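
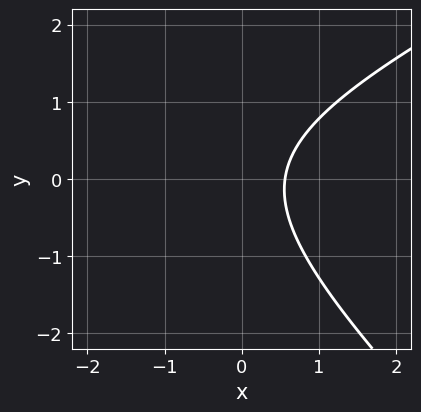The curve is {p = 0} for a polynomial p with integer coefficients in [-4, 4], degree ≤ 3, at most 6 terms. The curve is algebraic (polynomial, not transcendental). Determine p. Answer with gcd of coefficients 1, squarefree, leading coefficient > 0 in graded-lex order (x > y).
x^2 - x*y - 2*y^2 + 3*x - 2

(a) The degree is 2 — no degree-1 curve has this shape.
(b) Checking where it meets the axes: the curve avoids every integer y-axis point in the box.
(c) Solving for integer coefficients yields p as stated.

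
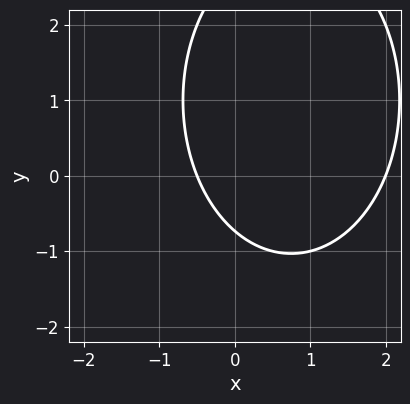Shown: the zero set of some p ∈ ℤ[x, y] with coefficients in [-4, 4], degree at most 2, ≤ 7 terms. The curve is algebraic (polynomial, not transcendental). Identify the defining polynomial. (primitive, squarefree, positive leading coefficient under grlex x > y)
1. Degree: a generic line meets the curve in up to 2 points, so deg p = 2.
2. Checking where it meets the axes: one x-axis crossing is at x = 2.
3. Matching integer coefficients to the picture gives p.

2*x^2 + y^2 - 3*x - 2*y - 2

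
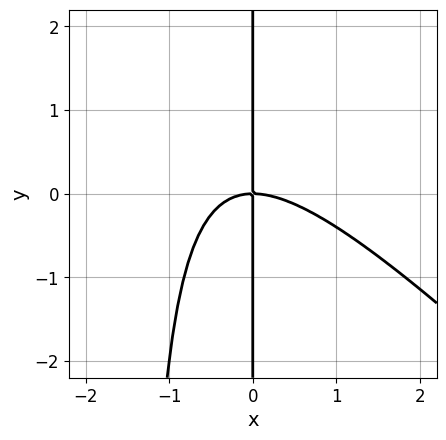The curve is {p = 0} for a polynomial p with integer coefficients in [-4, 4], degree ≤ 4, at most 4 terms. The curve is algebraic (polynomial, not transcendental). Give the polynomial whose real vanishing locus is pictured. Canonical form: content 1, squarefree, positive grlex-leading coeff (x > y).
2*x^3 + 2*x^2*y + 3*x*y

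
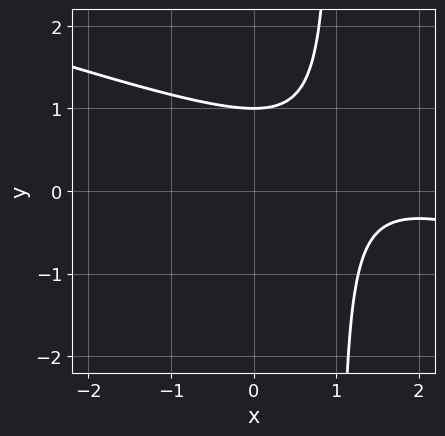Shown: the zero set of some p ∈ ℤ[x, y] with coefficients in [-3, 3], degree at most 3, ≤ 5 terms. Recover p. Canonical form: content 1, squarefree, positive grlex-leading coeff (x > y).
x^2 + 3*x*y - 3*x - 3*y + 3

First, deg p = 2. A generic line meets the curve in up to 2 points.
Then, from the axis intercepts and sections: it misses every integer gridline on the x-axis; it crosses the y-axis at the gridline y = 1.
Finally, putting this together gives p.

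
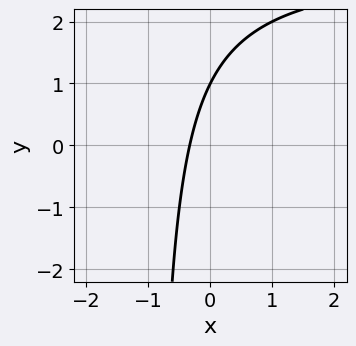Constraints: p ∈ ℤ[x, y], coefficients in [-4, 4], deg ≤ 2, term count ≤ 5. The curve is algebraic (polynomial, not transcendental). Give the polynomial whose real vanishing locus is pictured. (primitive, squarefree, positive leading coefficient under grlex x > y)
x*y - 3*x + y - 1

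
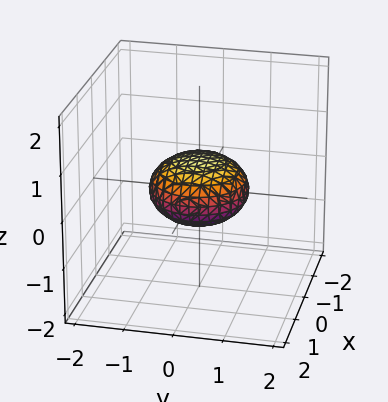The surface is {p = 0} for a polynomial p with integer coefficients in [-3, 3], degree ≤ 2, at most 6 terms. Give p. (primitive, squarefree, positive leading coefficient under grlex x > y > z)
x^2 + y^2 + 2*z^2 - 1

First, degree: bounded and convex; a quadric, so deg p = 2.
Then, symmetries: the z ↦ −z reflection is a symmetry, so z appears only in even powers; every cross-section ⟂ z is a circle, so x, y appear only via x² + y².
Then, from the axis intercepts and sections: the x-axis gridline crossings are at x ∈ {-1, 1}; a circular section at z = 0 has radius exactly 1; among the integer gridlines, it crosses the y-axis at y ∈ {-1, 1}.
Finally, solving for integer coefficients yields p as stated.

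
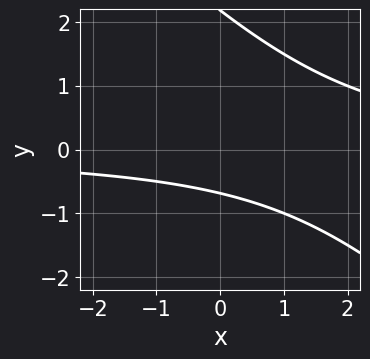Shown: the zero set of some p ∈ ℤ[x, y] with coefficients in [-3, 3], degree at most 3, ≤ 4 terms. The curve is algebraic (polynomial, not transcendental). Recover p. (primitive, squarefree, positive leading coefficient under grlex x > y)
2*x*y + 2*y^2 - 3*y - 3

(a) Degree: no degree-1 curve has this shape, so deg p = 2.
(b) Against the integer gridlines: it misses every integer gridline on the x-axis.
(c) Matching integer coefficients to the picture gives p.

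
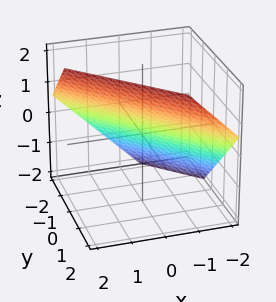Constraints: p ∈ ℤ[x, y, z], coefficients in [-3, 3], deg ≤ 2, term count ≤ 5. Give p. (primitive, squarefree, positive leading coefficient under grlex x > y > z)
First, the degree is 1 — the surface is flat (a plane).
Finally, solving for integer coefficients yields p as stated.

3*x + 3*y - 3*z + 2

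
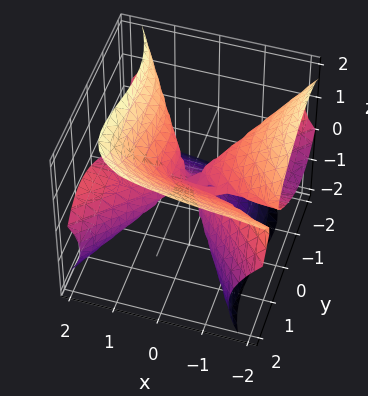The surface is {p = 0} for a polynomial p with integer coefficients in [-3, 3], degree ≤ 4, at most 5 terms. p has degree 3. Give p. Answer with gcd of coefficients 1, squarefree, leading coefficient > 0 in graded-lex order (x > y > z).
1. deg p = 3. A generic line meets the surface in up to 3 points.
2. Against the integer gridlines: every point of the x-axis in the box is on the surface; it crosses the z-axis at the gridline z = 0.
3. Putting this together gives p.

2*x^2*y - 3*x^2*z - 2*x*z^2 - 2*y^3 + 3*z^3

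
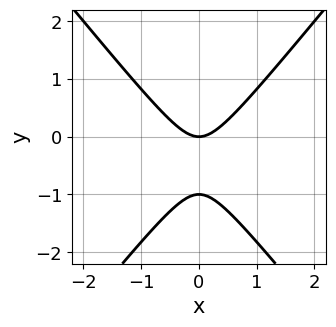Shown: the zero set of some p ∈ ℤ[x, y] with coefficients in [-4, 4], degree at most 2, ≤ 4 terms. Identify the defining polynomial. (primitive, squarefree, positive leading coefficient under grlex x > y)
3*x^2 - 2*y^2 - 2*y

(a) deg p = 2. The shape is more complex than any degree-1 curve.
(b) Symmetries: the x ↦ −x reflection is a symmetry, so x appears only in even powers.
(c) From the axis intercepts and sections: among the integer gridlines, it crosses the y-axis at y ∈ {-1, 0}; one x-axis crossing is at x = 0.
(d) These observations pin down the coefficients.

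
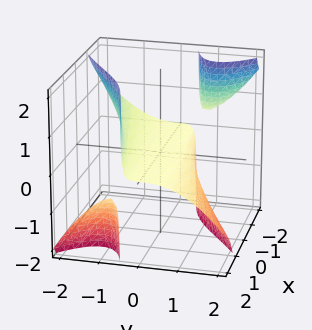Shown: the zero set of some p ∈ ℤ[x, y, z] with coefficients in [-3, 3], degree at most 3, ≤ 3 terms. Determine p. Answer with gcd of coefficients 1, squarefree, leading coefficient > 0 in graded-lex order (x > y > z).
1. I count 3 distinct pieces. They look like related sheets of one shape, so recover p as a whole.
2. Degree: the shape is more complex than any degree-2 surface, so deg p = 3.
3. Reading off the gridlines: one y-axis crossing is at y = 0; the visible x-axis segment lies entirely on the surface.
4. The integer polynomial consistent with all of this is the stated p.

3*x*y*z + 2*y^3 + 3*z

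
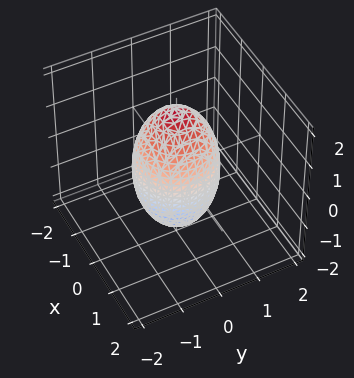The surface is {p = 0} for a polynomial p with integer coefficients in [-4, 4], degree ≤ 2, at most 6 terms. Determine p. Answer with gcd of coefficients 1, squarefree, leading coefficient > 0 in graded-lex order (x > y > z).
First, deg p = 2.
Next, symmetries: the z-axis is an axis of rotation, so x and y enter only as x² + y²; it's symmetric under z → −z, forcing even powers of z.
Next, against the integer gridlines: the y-axis gridline crossings are at y ∈ {-1, 1}; among the integer gridlines, it crosses the x-axis at x ∈ {-1, 1}; a circular section at z = 0 has radius exactly 1.
Finally, solving for integer coefficients yields p as stated.

3*x^2 + 3*y^2 + z^2 - 3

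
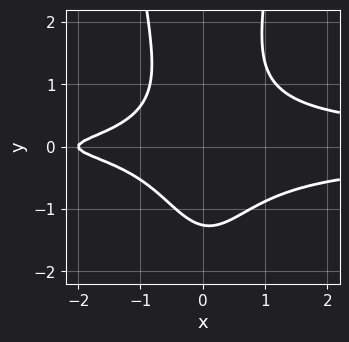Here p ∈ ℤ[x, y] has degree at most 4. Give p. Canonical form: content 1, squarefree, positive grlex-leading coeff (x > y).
(a) deg p = 4. A generic line meets the curve in up to 4 points.
(b) Checking where it meets the axes: it meets the x-axis at x = -2 (among the integer gridlines).
(c) The integer polynomial consistent with all of this is the stated p.

3*x^2*y^2 - y^3 - x - 2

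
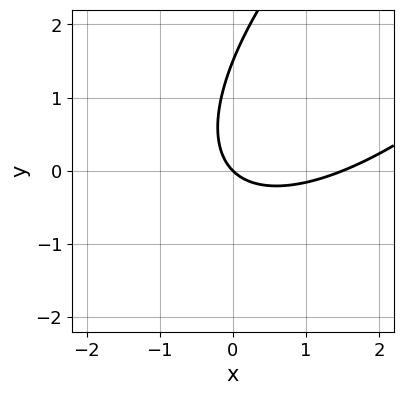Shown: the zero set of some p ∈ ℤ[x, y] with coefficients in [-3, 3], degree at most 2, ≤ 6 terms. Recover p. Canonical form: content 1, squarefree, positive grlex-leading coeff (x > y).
2*x^2 - 3*x*y + 2*y^2 - 3*x - 3*y

First, degree: no degree-1 curve has this shape, so deg p = 2.
Next, observable constraints: one x-axis crossing is at x = 0; one y-axis crossing is at y = 0.
Finally, these observations pin down the coefficients.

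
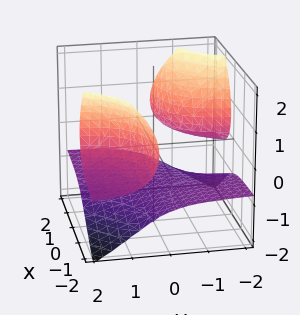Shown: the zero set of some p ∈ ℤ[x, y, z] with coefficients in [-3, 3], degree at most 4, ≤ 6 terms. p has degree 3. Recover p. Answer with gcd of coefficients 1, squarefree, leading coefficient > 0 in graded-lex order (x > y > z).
3*x*y*z + 2*z^3 + 2*x*y + 2

First, I count 3 distinct pieces.
Then, degree: a generic line meets the surface in up to 3 points, so deg p = 3.
Then, observable constraints: one z-axis crossing is at z = -1; no y-intercept at any integer in the box; no x-intercept at any integer in the box.
Finally, the integer polynomial consistent with all of this is the stated p.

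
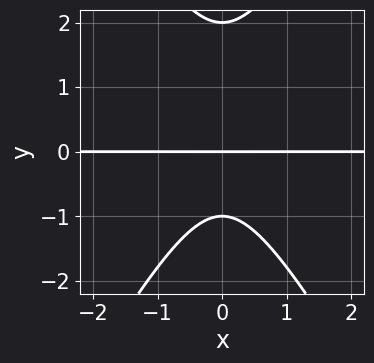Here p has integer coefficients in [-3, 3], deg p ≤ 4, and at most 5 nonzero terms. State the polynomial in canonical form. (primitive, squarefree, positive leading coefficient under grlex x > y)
3*x^2*y - y^3 + y^2 + 2*y

First, the degree is 3 — a generic line meets the curve in up to 3 points.
Then, symmetries: the x ↦ −x reflection is a symmetry, so x appears only in even powers.
Next, checking where it meets the axes: among the integer gridlines, it crosses the y-axis at y ∈ {-1, 0, 2}; every point of the x-axis in the box is on the curve.
Finally, the integer polynomial consistent with all of this is the stated p.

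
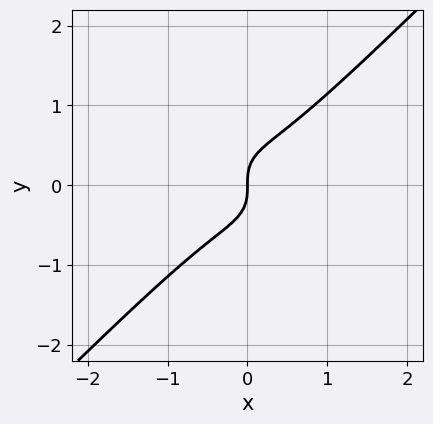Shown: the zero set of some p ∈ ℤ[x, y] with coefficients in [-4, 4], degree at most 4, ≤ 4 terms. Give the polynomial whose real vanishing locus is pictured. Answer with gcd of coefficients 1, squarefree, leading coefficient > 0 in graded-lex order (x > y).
First, deg p = 3. A generic line meets the curve in up to 3 points.
Then, against the integer gridlines: one x-axis crossing is at x = 0; it crosses the y-axis at the gridline y = 0.
Finally, matching integer coefficients to the picture gives p.

2*x^3 - 2*y^3 + x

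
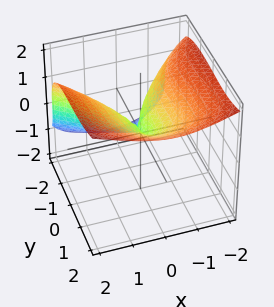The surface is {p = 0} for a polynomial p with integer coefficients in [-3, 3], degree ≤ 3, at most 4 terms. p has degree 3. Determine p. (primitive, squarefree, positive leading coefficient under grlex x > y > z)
y^3 - 3*z^3 + 3*x^2 + x*y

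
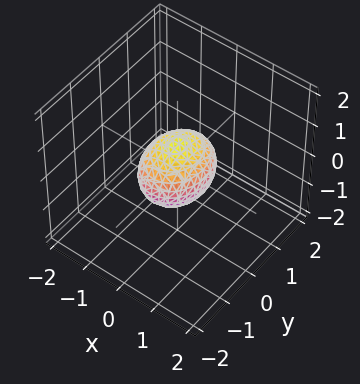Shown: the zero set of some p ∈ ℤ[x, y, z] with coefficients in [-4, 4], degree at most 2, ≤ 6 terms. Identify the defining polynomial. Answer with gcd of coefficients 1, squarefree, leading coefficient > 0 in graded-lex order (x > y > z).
3*x^2 + 2*y^2 + 3*z^2 - 2

1. The degree is 2 — bounded and convex; a quadric.
2. Symmetries: it's symmetric under y → −y, forcing even powers of y; it's symmetric under x → −x, forcing even powers of x; it's symmetric under z → −z, forcing even powers of z.
3. From the axis intercepts and sections: among the integer gridlines, it crosses the y-axis at y ∈ {-1, 1}.
4. These observations pin down the coefficients.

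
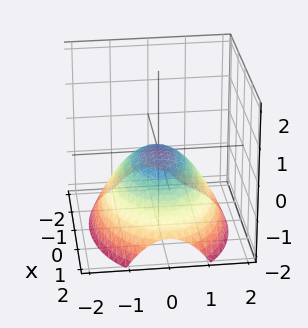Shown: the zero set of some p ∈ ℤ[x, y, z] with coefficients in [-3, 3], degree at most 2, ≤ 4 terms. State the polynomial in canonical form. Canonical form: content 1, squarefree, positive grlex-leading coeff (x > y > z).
First, deg p = 2. A paraboloid; a quadric.
Then, symmetries: it's symmetric under x → −x, forcing even powers of x; the y ↦ −y reflection is a symmetry, so y appears only in even powers.
Then, from the visible intercepts: one x-axis crossing is at x = 0; it meets the z-axis at z = 0 (among the integer gridlines); one y-axis crossing is at y = 0.
Finally, assembling these constraints gives the stated polynomial.

x^2 + 2*y^2 + 3*z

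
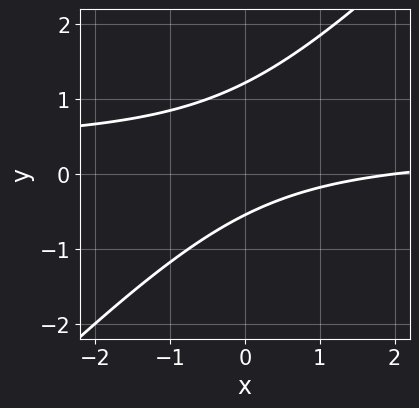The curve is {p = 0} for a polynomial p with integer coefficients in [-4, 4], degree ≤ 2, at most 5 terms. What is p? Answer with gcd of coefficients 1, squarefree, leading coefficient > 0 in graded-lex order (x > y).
3*x*y - 3*y^2 - x + 2*y + 2

1. deg p = 2. No degree-1 curve has this shape.
2. Observable constraints: it crosses the x-axis at the gridline x = 2.
3. Putting this together gives p.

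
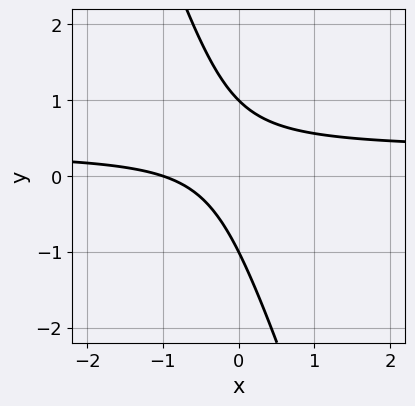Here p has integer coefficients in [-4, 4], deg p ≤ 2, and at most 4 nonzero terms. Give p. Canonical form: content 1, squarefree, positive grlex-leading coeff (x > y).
3*x*y + y^2 - x - 1

The degree is 2 — a generic line meets the curve in up to 2 points.
Reading off the gridlines: it meets the x-axis at x = -1 (among the integer gridlines); the y-axis gridline crossings are at y ∈ {-1, 1}.
Fitting integer coefficients to these (and the overall shape) gives p.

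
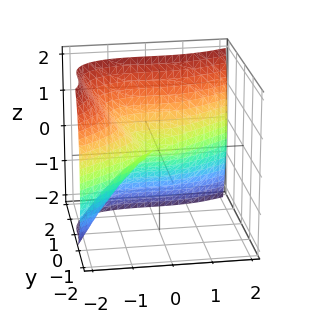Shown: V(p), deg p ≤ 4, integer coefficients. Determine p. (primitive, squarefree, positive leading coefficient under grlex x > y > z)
1. Degree: no degree-2 surface has this shape, so deg p = 3.
2. Against the integer gridlines: one z-axis crossing is at z = 0; it meets the x-axis at x = 0 (among the integer gridlines).
3. The integer polynomial consistent with all of this is the stated p.

x^3 - 3*y^3 + 2*z^2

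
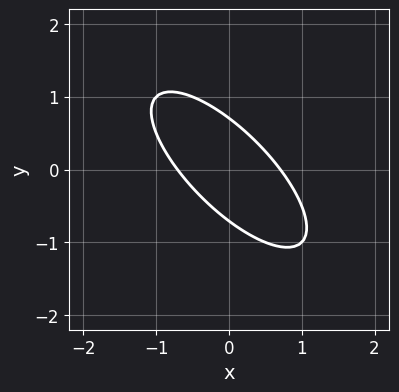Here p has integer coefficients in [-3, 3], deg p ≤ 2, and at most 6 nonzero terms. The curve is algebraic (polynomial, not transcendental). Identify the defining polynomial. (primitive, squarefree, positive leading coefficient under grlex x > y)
deg p = 2. A generic line meets the curve in up to 2 points.
The integer polynomial consistent with all of this is the stated p.

2*x^2 + 3*x*y + 2*y^2 - 1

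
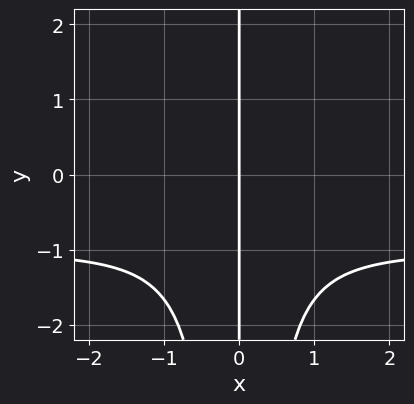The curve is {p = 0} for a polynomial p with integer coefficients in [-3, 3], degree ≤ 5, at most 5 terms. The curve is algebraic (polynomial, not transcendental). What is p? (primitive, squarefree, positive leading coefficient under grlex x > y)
3*x^3*y + 3*x^3 + 2*x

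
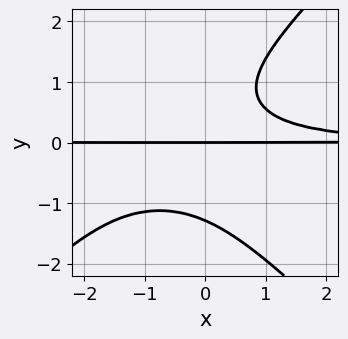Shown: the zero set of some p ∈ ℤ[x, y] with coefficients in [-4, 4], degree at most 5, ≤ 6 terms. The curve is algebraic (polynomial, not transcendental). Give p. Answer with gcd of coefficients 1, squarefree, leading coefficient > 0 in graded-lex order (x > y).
First, the degree is 4 — the shape is more complex than any degree-3 curve.
Next, from the visible intercepts: the visible x-axis segment lies entirely on the curve; it crosses the y-axis at the gridline y = 0.
Finally, the integer polynomial consistent with all of this is the stated p.

2*x^2*y^2 - 2*y^4 + 3*x*y^2 + y^2 - 3*y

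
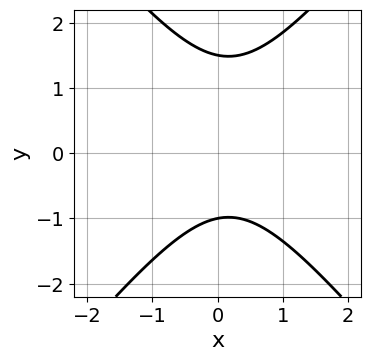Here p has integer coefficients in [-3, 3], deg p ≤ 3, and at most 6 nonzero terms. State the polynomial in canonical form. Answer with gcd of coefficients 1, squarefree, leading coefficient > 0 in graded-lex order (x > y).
3*x^2 - 2*y^2 - x + y + 3

Degree: the shape is more complex than any degree-1 curve, so deg p = 2.
Observable constraints: it crosses the y-axis at the gridline y = -1; the curve avoids every integer x-axis point in the box.
Putting this together gives p.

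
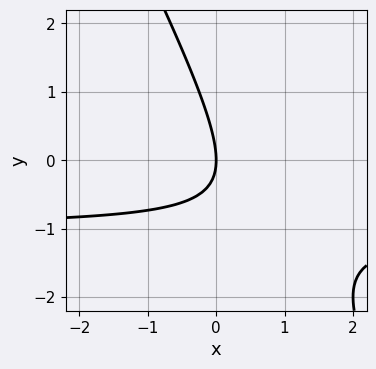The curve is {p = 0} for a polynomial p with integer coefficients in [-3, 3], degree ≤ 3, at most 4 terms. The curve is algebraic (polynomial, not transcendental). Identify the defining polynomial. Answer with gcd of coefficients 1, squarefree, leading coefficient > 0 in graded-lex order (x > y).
2*x*y + y^2 + 2*x

First, degree: the shape is more complex than any degree-1 curve, so deg p = 2.
Next, from the visible intercepts: it crosses the x-axis at the gridline x = 0; it meets the y-axis at y = 0 (among the integer gridlines).
Finally, solving for integer coefficients yields p as stated.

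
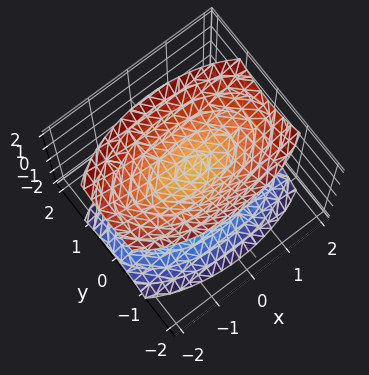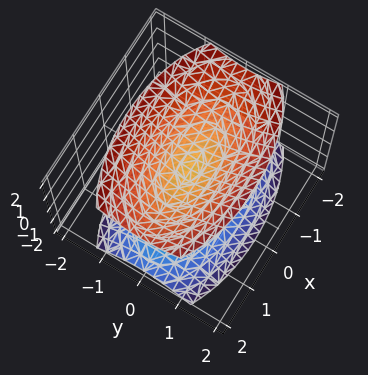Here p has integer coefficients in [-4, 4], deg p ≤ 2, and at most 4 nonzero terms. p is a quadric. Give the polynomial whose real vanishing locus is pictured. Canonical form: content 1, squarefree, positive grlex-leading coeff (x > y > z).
x^2 + 3*y^2 - 2*z^2 + 1

(a) I count 2 distinct pieces.
(b) deg p = 2.
(c) Symmetries: mirror symmetry y ↦ −y ⇒ only even powers of y; the x ↦ −x reflection is a symmetry, so x appears only in even powers; the z ↦ −z reflection is a symmetry, so z appears only in even powers.
(d) Reading off the gridlines: the surface avoids every integer y-axis point in the box; it misses every integer gridline on the x-axis.
(e) Matching integer coefficients to the picture gives p.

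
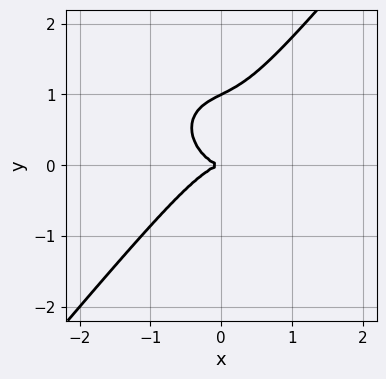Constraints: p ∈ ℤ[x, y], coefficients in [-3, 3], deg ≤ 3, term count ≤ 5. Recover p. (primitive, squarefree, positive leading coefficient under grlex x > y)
2*x^3 + x*y^2 - 2*y^3 + 2*y^2

First, the degree is 3 — the shape is more complex than any degree-2 curve.
Next, from the axis intercepts and sections: the y-axis gridline crossings are at y ∈ {0, 1}; it meets the x-axis at x = 0 (among the integer gridlines).
Finally, putting this together gives p.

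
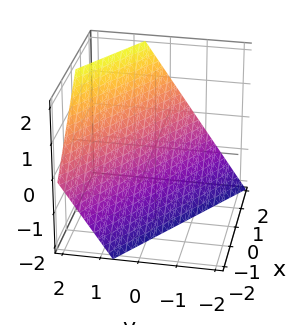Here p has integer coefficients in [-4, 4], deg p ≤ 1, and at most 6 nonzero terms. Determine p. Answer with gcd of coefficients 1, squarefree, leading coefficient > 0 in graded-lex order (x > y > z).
2*x + 3*y - 2*z - 2

1. The degree is 1 — the surface is flat (a plane).
2. Against the integer gridlines: one x-axis crossing is at x = 1; it meets the z-axis at z = -1 (among the integer gridlines).
3. Fitting integer coefficients to these (and the overall shape) gives p.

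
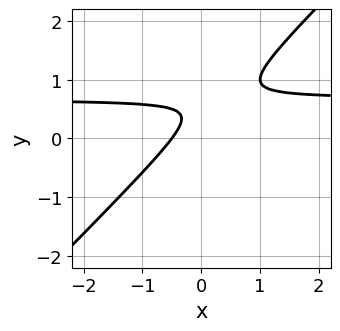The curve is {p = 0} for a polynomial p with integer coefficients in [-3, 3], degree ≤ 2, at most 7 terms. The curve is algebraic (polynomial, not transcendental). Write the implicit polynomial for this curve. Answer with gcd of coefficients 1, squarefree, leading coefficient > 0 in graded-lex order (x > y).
3*x*y - 3*y^2 - 2*x + 3*y - 1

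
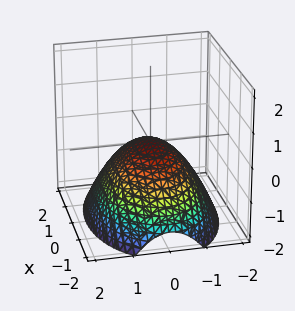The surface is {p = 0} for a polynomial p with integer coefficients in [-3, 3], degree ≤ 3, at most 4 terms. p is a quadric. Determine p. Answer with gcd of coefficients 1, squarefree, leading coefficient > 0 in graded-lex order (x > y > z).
The degree is 2 — a paraboloid; a quadric.
Symmetries: it's symmetric under x → −x, forcing even powers of x; mirror symmetry y ↦ −y ⇒ only even powers of y.
Against the integer gridlines: one x-axis crossing is at x = 0; one y-axis crossing is at y = 0; one z-axis crossing is at z = 0.
Solving for integer coefficients yields p as stated.

x^2 + 2*y^2 + 3*z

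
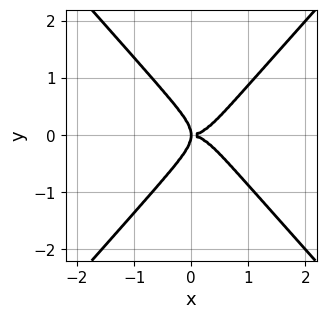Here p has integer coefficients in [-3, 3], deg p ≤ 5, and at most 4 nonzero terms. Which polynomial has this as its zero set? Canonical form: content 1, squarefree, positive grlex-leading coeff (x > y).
deg p = 4. No degree-3 curve has this shape.
Symmetries: it's symmetric under y → −y, forcing even powers of y.
Checking where it meets the axes: it meets the x-axis at x = 0 (among the integer gridlines); one y-axis crossing is at y = 0.
Matching integer coefficients to the picture gives p.

x^4 + 3*x^2*y^2 - 3*y^4 - 2*x*y^2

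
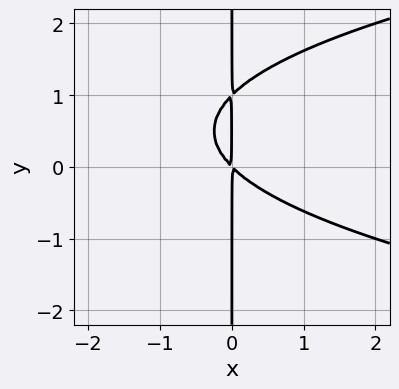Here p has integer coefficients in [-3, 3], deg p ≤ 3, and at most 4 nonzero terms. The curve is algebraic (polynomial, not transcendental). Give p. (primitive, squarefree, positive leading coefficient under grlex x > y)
Degree: the shape is more complex than any degree-2 curve, so deg p = 3.
Against the integer gridlines: the visible y-axis segment lies entirely on the curve.
Fitting integer coefficients to these (and the overall shape) gives p.

x*y^2 - x^2 - x*y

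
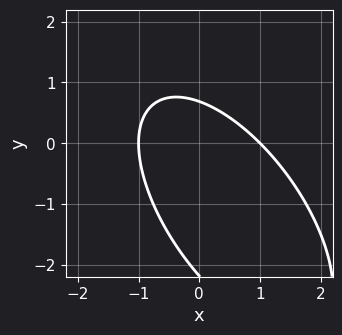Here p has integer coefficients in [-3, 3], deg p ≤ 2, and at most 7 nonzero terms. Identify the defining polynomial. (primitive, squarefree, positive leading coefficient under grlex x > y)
First, the degree is 2 — the shape is more complex than any degree-1 curve.
Next, reading off the gridlines: the x-axis gridline crossings are at x ∈ {-1, 1}.
Finally, solving for integer coefficients yields p as stated.

3*x^2 + 3*x*y + 2*y^2 + 3*y - 3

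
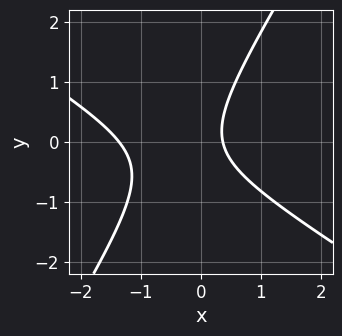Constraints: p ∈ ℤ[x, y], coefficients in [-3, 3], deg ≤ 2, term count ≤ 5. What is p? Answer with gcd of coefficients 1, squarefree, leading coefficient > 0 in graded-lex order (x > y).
2*x^2 + 2*x*y - 2*y^2 + 2*x - 1

1. Degree: no degree-1 curve has this shape, so deg p = 2.
2. Checking where it meets the axes: the curve avoids every integer y-axis point in the box.
3. Matching integer coefficients to the picture gives p.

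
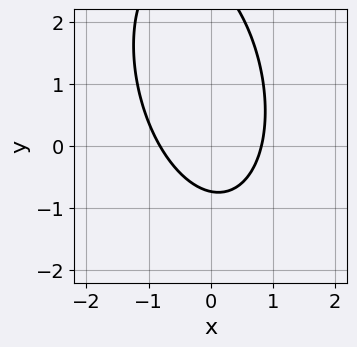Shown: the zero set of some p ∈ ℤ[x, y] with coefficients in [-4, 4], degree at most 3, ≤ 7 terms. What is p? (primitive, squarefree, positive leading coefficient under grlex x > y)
First, degree: no degree-1 curve has this shape, so deg p = 2.
Finally, putting this together gives p.

3*x^2 + x*y + y^2 - 2*y - 2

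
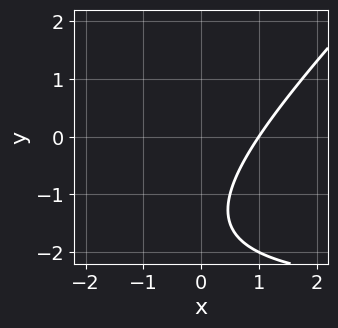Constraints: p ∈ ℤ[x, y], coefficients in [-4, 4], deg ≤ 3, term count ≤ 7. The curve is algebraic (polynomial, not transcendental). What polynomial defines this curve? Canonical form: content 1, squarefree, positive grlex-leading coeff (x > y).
1. Degree: the shape is more complex than any degree-1 curve, so deg p = 2.
2. Reading off the gridlines: it meets the x-axis at x = 1 (among the integer gridlines); no y-intercept at any integer in the box.
3. Together with the visible shape, these determine p as stated.

x*y - y^2 + 3*x - 3*y - 3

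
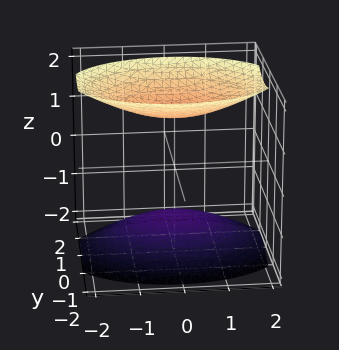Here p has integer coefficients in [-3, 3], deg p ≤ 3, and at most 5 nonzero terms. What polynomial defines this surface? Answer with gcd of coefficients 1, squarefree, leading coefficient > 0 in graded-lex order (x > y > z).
1. The picture has 2 separate pieces.
2. deg p = 2.
3. Symmetries: the z ↦ −z reflection is a symmetry, so z appears only in even powers; mirror symmetry x ↦ −x ⇒ only even powers of x; the y ↦ −y reflection is a symmetry, so y appears only in even powers.
4. From the visible intercepts: the surface avoids every integer x-axis point in the box; no y-intercept at any integer in the box.
5. These observations pin down the coefficients.

x^2 + 2*y^2 - 2*z^2 + 3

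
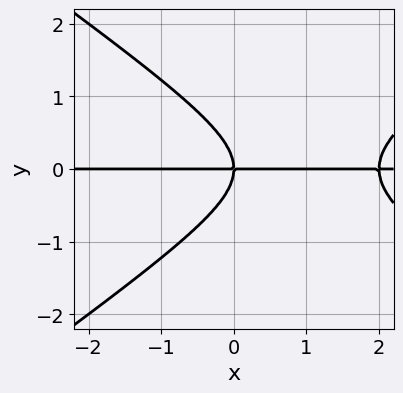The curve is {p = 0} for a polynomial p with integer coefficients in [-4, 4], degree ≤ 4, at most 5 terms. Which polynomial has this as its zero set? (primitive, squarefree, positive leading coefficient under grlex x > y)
1. Degree: the shape is more complex than any degree-2 curve, so deg p = 3.
2. From the axis intercepts and sections: the visible x-axis segment lies entirely on the curve; one y-axis crossing is at y = 0.
3. Putting this together gives p.

x^2*y - 2*y^3 - 2*x*y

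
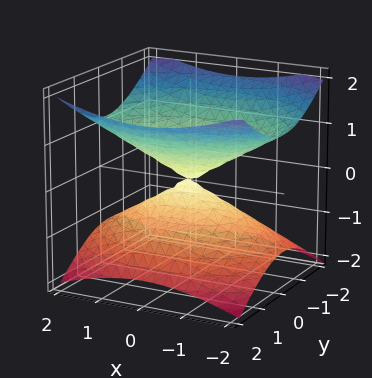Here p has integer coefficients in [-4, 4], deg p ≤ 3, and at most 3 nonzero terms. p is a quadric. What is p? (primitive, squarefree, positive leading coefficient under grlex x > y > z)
x^2 + 2*y^2 - 3*z^2

First, the degree is 2 — two nappes meeting at a single point; a quadric.
Then, symmetries: the y ↦ −y reflection is a symmetry, so y appears only in even powers; it's symmetric under x → −x, forcing even powers of x; it's symmetric under z → −z, forcing even powers of z.
Next, against the integer gridlines: it crosses the y-axis at the gridline y = 0; it crosses the x-axis at the gridline x = 0; it meets the z-axis at z = 0 (among the integer gridlines).
Finally, fitting integer coefficients to these (and the overall shape) gives p.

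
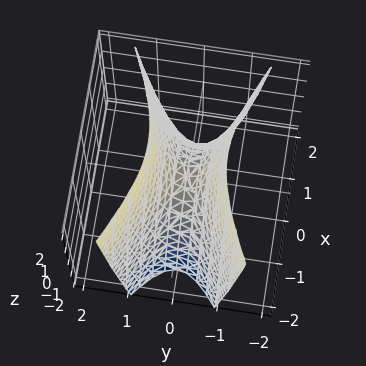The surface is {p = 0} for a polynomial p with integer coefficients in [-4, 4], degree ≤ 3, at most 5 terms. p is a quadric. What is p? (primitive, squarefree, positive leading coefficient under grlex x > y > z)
1. The degree is 2 — a saddle surface; a quadric.
2. Symmetries: the x ↦ −x reflection is a symmetry, so x appears only in even powers; mirror symmetry y ↦ −y ⇒ only even powers of y.
3. From the visible intercepts: one z-axis crossing is at z = 0; one y-axis crossing is at y = 0; it crosses the x-axis at the gridline x = 0.
4. Putting this together gives p.

x^2 - 3*y^2 + z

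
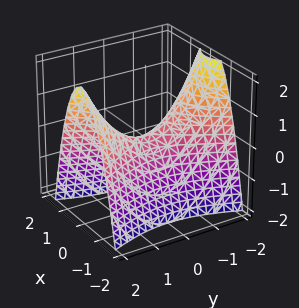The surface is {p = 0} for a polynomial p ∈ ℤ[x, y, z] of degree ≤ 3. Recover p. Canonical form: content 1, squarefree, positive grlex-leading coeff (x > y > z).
3*x^2 - y^2 + 2*z

Degree: a hyperbolic paraboloid; a quadric, so deg p = 2.
Symmetries: it's symmetric under y → −y, forcing even powers of y; mirror symmetry x ↦ −x ⇒ only even powers of x.
Reading off the gridlines: it crosses the y-axis at the gridline y = 0; it crosses the z-axis at the gridline z = 0.
Matching integer coefficients to the picture gives p.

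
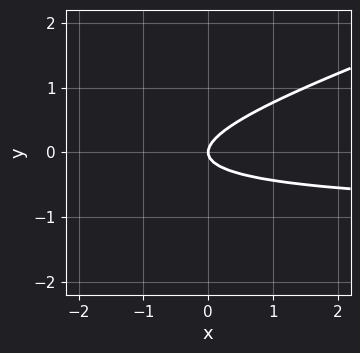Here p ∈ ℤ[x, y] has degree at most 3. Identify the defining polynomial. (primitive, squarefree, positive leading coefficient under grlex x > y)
x*y - 3*y^2 + x

First, deg p = 2. A generic line meets the curve in up to 2 points.
Next, from the axis intercepts and sections: it crosses the x-axis at the gridline x = 0; it crosses the y-axis at the gridline y = 0.
Finally, solving for integer coefficients yields p as stated.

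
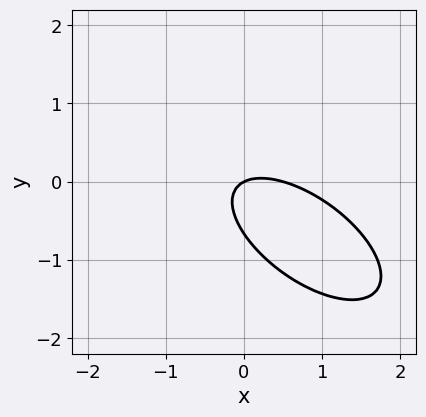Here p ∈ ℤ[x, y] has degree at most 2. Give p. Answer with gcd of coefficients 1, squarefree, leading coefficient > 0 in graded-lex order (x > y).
2*x^2 + 3*x*y + 3*y^2 - x + 2*y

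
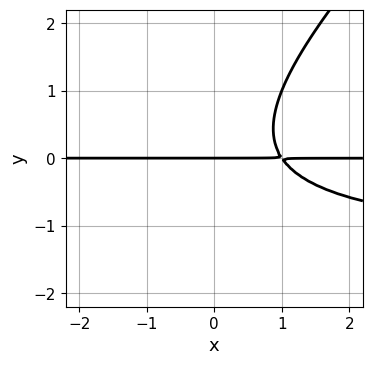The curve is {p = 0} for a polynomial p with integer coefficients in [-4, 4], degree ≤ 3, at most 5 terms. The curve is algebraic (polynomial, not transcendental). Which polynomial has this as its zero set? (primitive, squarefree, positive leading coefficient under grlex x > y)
2*x*y^2 - 2*y^3 + 3*x*y - 3*y

(a) deg p = 3.
(b) Observable constraints: every point of the x-axis in the box is on the curve; it meets the y-axis at y = 0 (among the integer gridlines).
(c) Matching integer coefficients to the picture gives p.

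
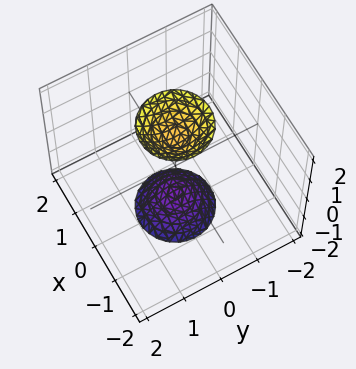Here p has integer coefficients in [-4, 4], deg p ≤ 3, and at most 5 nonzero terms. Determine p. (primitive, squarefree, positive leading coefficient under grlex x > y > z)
3*x^2 + 3*y^2 - z^2 + 2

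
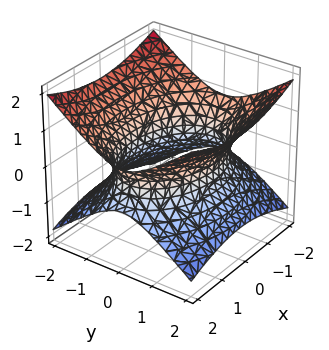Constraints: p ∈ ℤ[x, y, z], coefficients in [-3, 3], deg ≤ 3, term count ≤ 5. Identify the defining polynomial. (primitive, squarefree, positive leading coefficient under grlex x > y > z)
x^2 + 2*y^2 - 3*z^2 - 3

1. Degree: an hourglass — one-sheet hyperboloid; a quadric, so deg p = 2.
2. Symmetries: it's symmetric under z → −z, forcing even powers of z; mirror symmetry y ↦ −y ⇒ only even powers of y; mirror symmetry x ↦ −x ⇒ only even powers of x.
3. Against the integer gridlines: it misses every integer gridline on the z-axis.
4. These observations pin down the coefficients.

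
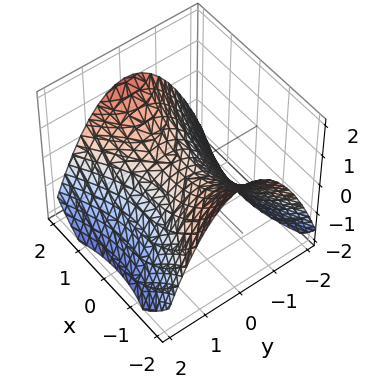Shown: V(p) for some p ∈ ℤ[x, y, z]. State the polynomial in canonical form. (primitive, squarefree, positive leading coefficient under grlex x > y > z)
1. The degree is 2 — a hyperbolic paraboloid; a quadric.
2. Symmetries: mirror symmetry y ↦ −y ⇒ only even powers of y; mirror symmetry x ↦ −x ⇒ only even powers of x.
3. Reading off the gridlines: one y-axis crossing is at y = 0; it meets the z-axis at z = 0 (among the integer gridlines); it crosses the x-axis at the gridline x = 0.
4. The integer polynomial consistent with all of this is the stated p.

x^2 - 2*y^2 - 3*z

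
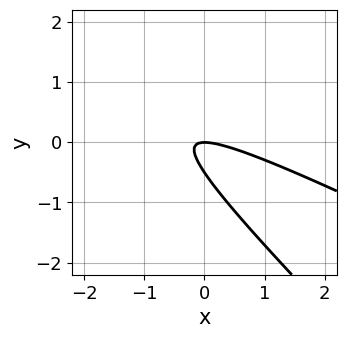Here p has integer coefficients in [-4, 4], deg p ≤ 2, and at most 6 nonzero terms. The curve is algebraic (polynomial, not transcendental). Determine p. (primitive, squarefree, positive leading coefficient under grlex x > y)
1. The degree is 2 — no degree-1 curve has this shape.
2. Checking where it meets the axes: it meets the y-axis at y = 0 (among the integer gridlines); it meets the x-axis at x = 0 (among the integer gridlines).
3. The integer polynomial consistent with all of this is the stated p.

x^2 + 3*x*y + 2*y^2 + y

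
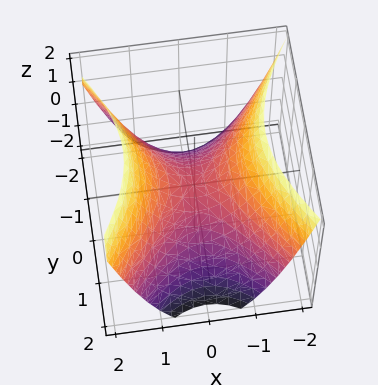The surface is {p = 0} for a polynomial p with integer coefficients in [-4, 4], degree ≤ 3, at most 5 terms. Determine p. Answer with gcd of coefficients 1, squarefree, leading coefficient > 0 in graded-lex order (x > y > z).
3*x^2 - 2*y^2 - 3*z

deg p = 2. A hyperbolic paraboloid; a quadric.
Symmetries: mirror symmetry x ↦ −x ⇒ only even powers of x; it's symmetric under y → −y, forcing even powers of y.
From the visible intercepts: it crosses the y-axis at the gridline y = 0; it meets the z-axis at z = 0 (among the integer gridlines); it crosses the x-axis at the gridline x = 0.
Solving for integer coefficients yields p as stated.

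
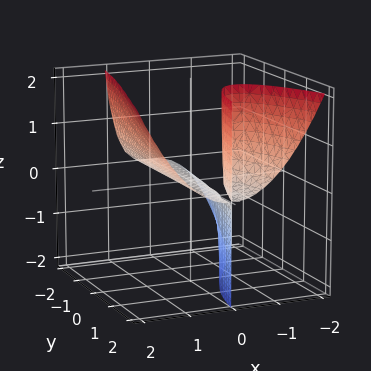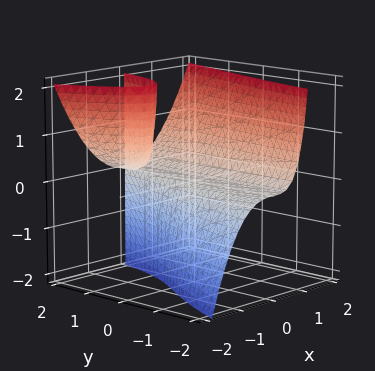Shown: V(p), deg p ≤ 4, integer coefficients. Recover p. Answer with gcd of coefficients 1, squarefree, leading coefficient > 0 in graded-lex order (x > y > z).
1. I count 2 distinct pieces. They look like related sheets of one shape, so recover p as a whole.
2. deg p = 3. A generic line meets the surface in up to 3 points.
3. Against the integer gridlines: it meets the z-axis at z = 0 (among the integer gridlines); the visible y-axis segment lies entirely on the surface; it meets the x-axis at x = 0 (among the integer gridlines).
4. Solving for integer coefficients yields p as stated.

3*x^3 - 2*x*y*z - 2*x*z + y*z - 2*z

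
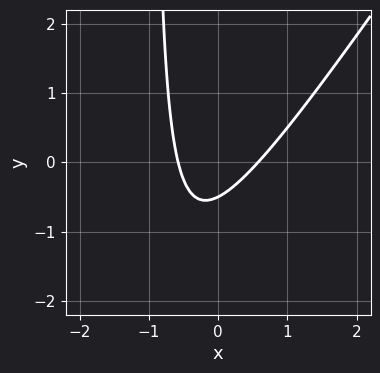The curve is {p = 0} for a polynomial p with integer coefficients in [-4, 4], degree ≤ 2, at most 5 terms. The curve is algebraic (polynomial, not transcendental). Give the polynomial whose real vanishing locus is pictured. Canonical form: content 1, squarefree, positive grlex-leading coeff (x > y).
3*x^2 - 2*x*y - 2*y - 1

1. Degree: no degree-1 curve has this shape, so deg p = 2.
2. Solving for integer coefficients yields p as stated.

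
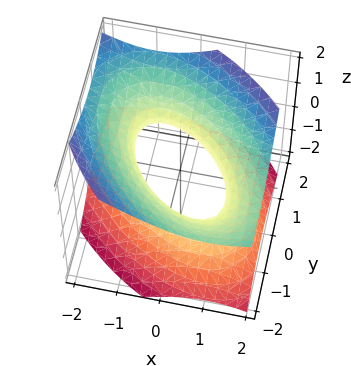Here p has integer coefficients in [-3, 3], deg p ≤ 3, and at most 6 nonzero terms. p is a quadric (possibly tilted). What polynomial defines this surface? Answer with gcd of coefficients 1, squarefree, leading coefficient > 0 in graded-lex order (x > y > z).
(a) The degree is 2 — a generic line meets the surface in up to 2 points.
(b) Observable constraints: no z-intercept at any integer in the box; the y-axis gridline crossings are at y ∈ {-1, 1}; the x-axis gridline crossings are at x ∈ {-1, 1}.
(c) These observations pin down the coefficients.

2*x^2 + 2*x*y + 2*y^2 + y*z - 3*z^2 - 2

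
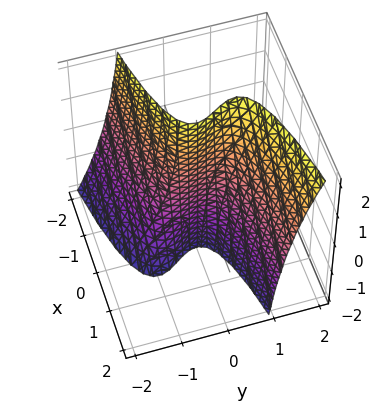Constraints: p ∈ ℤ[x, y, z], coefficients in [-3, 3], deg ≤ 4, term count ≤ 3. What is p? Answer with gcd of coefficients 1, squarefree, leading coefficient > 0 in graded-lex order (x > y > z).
(a) Degree: a generic line meets the surface in up to 3 points, so deg p = 3.
(b) Against the integer gridlines: it crosses the x-axis at the gridline x = 0; it crosses the y-axis at the gridline y = 0; the visible z-axis segment lies entirely on the surface.
(c) Solving for integer coefficients yields p as stated.

3*y^3 - 2*y^2*z - 3*x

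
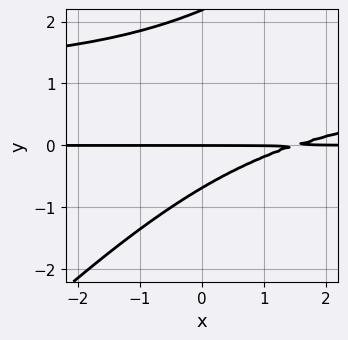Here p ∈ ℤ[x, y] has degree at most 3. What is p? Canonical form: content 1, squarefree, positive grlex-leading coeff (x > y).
1. deg p = 3. No degree-2 curve has this shape.
2. Observable constraints: the visible x-axis segment lies entirely on the curve; it meets the y-axis at y = 0 (among the integer gridlines).
3. These observations pin down the coefficients.

2*x*y^2 - 2*y^3 - 2*x*y + 3*y^2 + 3*y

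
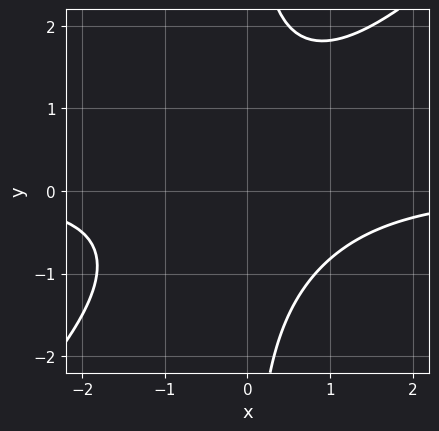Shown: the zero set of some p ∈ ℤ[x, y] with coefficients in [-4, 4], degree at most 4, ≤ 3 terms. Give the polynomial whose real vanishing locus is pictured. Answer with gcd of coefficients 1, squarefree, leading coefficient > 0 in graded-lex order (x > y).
Degree: a generic line meets the curve in up to 3 points, so deg p = 3.
From the visible intercepts: no y-intercept at any integer in the box; the curve avoids every integer x-axis point in the box.
Fitting integer coefficients to these (and the overall shape) gives p.

2*x^2*y - 2*x*y^2 + 3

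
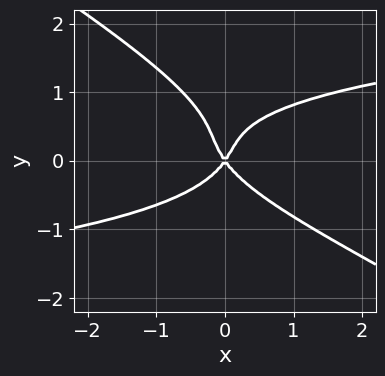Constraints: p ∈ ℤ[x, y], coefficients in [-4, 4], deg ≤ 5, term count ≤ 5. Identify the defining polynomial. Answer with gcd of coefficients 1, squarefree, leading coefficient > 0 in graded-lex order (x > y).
2*x*y^3 + 3*y^4 - 2*y^3 - 2*x^2 + y^2

First, the degree is 4 — no degree-3 curve has this shape.
Then, from the visible intercepts: it meets the y-axis at y = 0 (among the integer gridlines); it meets the x-axis at x = 0 (among the integer gridlines).
Finally, assembling these constraints gives the stated polynomial.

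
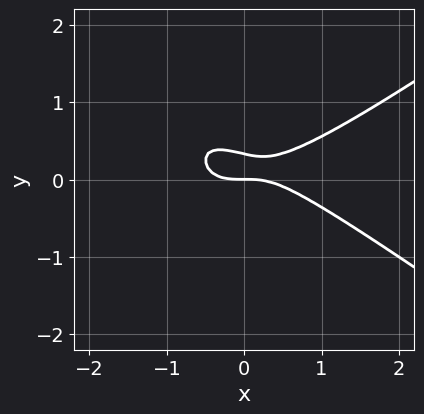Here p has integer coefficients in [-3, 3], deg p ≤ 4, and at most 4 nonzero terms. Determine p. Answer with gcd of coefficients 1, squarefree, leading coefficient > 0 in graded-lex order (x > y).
1. Degree: no degree-2 curve has this shape, so deg p = 3.
2. Against the integer gridlines: it crosses the y-axis at the gridline y = 0; it crosses the x-axis at the gridline x = 0.
3. Matching integer coefficients to the picture gives p.

x^3 - 2*x*y^2 - 3*y^2 + y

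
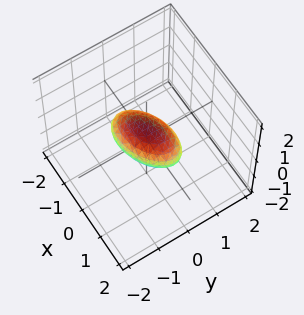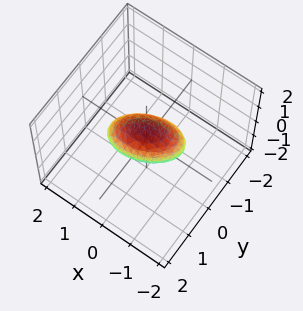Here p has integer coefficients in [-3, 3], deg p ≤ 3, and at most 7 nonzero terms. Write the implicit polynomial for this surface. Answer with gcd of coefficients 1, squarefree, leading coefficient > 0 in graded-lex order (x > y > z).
x^2 - x*y + 2*y^2 + 2*z^2 - 1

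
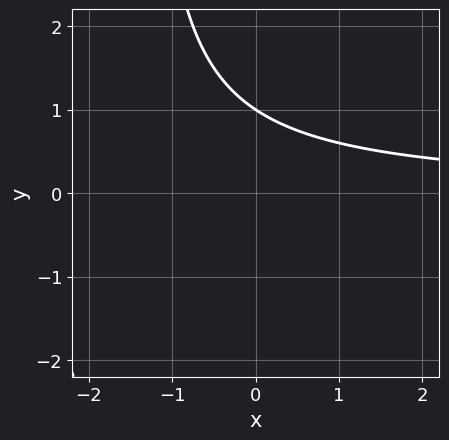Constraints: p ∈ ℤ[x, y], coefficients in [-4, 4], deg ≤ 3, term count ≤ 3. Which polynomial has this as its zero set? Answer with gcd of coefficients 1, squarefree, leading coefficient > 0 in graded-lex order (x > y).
1. Degree: a generic line meets the curve in up to 2 points, so deg p = 2.
2. Checking where it meets the axes: it crosses the y-axis at the gridline y = 1; the curve avoids every integer x-axis point in the box.
3. Together with the visible shape, these determine p as stated.

2*x*y + 3*y - 3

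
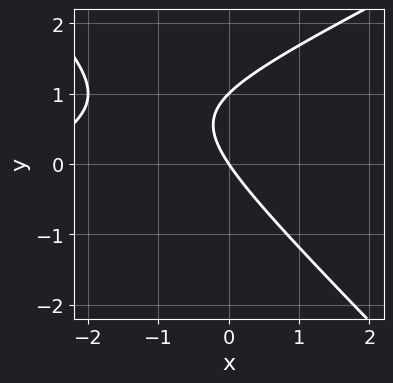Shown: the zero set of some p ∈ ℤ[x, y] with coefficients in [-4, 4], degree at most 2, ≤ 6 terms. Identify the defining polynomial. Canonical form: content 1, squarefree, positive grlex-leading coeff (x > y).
1. Degree: no degree-1 curve has this shape, so deg p = 2.
2. Observable constraints: it crosses the x-axis at the gridline x = 0; the y-axis gridline crossings are at y ∈ {0, 1}.
3. These observations pin down the coefficients.

x^2 - x*y - 2*y^2 + 3*x + 2*y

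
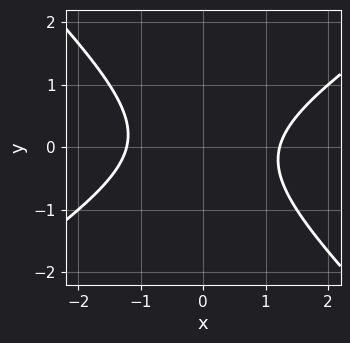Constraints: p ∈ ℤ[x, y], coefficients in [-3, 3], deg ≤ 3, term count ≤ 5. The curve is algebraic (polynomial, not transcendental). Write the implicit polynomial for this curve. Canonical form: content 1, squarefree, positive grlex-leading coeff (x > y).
2*x^2 - x*y - 3*y^2 - 3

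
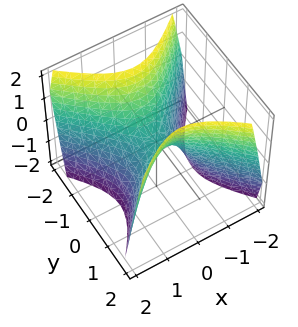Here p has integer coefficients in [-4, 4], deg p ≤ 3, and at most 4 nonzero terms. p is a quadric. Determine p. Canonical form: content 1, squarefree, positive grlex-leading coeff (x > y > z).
3*x^2 - 3*y^2 + 2*z

1. deg p = 2.
2. Symmetries: the x ↦ −x reflection is a symmetry, so x appears only in even powers; mirror symmetry y ↦ −y ⇒ only even powers of y.
3. From the visible intercepts: one y-axis crossing is at y = 0; it meets the z-axis at z = 0 (among the integer gridlines); it crosses the x-axis at the gridline x = 0.
4. These observations pin down the coefficients.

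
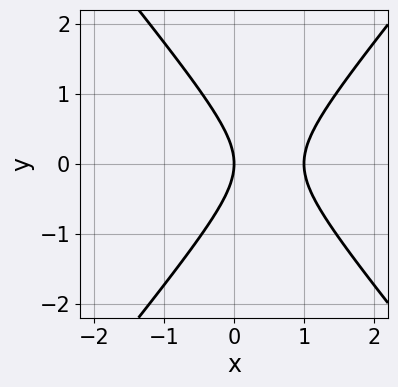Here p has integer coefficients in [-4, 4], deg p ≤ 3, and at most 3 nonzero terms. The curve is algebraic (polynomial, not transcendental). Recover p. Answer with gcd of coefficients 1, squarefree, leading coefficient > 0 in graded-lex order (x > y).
3*x^2 - 2*y^2 - 3*x

First, deg p = 2. A generic line meets the curve in up to 2 points.
Next, symmetries: it's symmetric under y → −y, forcing even powers of y.
Then, against the integer gridlines: it meets the y-axis at y = 0 (among the integer gridlines); the x-axis gridline crossings are at x ∈ {0, 1}.
Finally, solving for integer coefficients yields p as stated.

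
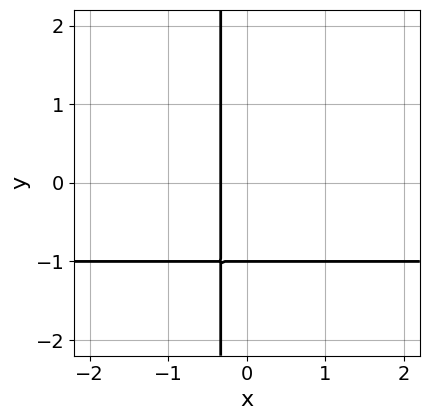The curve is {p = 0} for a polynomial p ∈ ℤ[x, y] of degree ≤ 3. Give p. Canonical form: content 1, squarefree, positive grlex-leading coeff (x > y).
3*x*y + 3*x + y + 1

1. deg p = 2. A generic line meets the curve in up to 2 points.
2. From the visible intercepts: it crosses the y-axis at the gridline y = -1.
3. These observations pin down the coefficients.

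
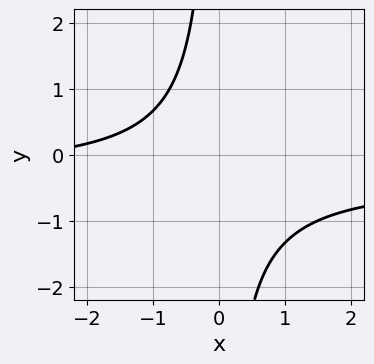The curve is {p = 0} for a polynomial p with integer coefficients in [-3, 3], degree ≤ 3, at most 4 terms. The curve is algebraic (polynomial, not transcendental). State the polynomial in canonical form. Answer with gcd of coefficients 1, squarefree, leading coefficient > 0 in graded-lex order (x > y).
First, deg p = 2. The shape is more complex than any degree-1 curve.
Then, checking where it meets the axes: the curve avoids every integer y-axis point in the box; the curve avoids every integer x-axis point in the box.
Finally, putting this together gives p.

3*x*y + x + 3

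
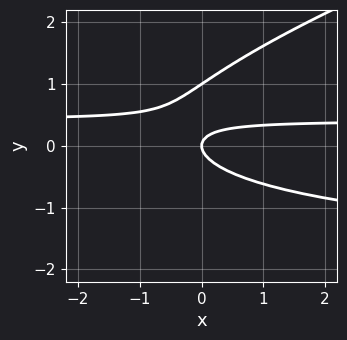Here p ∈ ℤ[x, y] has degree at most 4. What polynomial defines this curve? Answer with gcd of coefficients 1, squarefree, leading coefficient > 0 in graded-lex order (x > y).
1. Degree: a generic line meets the curve in up to 3 points, so deg p = 3.
2. Reading off the gridlines: among the integer gridlines, it crosses the y-axis at y ∈ {0, 1}; it meets the x-axis at x = 0 (among the integer gridlines).
3. Together with the visible shape, these determine p as stated.

x*y^2 - 3*y^3 + 2*x*y + 3*y^2 - x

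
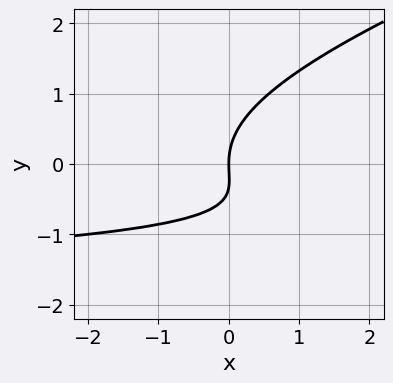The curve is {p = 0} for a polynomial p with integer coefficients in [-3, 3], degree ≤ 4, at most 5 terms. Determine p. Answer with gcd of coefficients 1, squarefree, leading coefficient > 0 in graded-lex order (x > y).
x*y^2 - 3*y^3 + 3*x*y - y^2 + 3*x

First, deg p = 3. No degree-2 curve has this shape.
Next, observable constraints: one y-axis crossing is at y = 0; it crosses the x-axis at the gridline x = 0.
Finally, matching integer coefficients to the picture gives p.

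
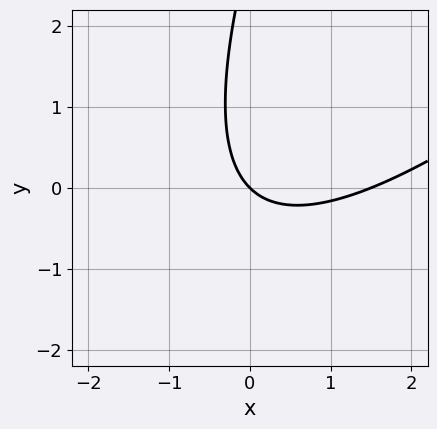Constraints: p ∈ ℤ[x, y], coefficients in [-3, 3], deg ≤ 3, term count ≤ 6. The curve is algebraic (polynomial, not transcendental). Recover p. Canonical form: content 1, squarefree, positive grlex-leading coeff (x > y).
deg p = 2. The shape is more complex than any degree-1 curve.
From the axis intercepts and sections: it crosses the x-axis at the gridline x = 0; it meets the y-axis at y = 0 (among the integer gridlines).
Together with the visible shape, these determine p as stated.

2*x^2 - 3*x*y + y^2 - 3*x - 3*y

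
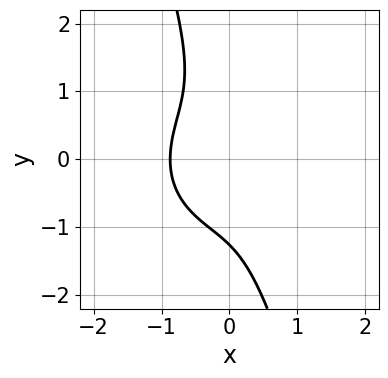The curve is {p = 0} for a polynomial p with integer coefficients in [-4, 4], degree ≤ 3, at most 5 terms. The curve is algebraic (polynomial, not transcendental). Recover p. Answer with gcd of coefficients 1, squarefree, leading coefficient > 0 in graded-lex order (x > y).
3*x^3 + 3*x*y^2 + y^3 + 2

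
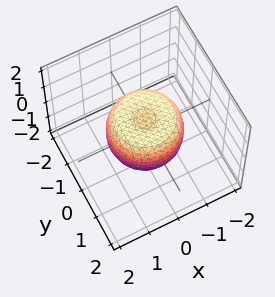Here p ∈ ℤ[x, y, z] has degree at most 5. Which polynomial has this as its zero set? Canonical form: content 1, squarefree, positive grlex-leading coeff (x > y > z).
1. deg p = 4. A generic line meets the surface in up to 4 points.
2. Symmetry: the z-axis is an axis of rotation, so x and y enter only as x² + y².
3. Reading off the gridlines: a circular section at z = 0 has radius between 1 and 2.
4. Together with the visible shape, these determine p as stated.

2*x^4 + 4*x^2*y^2 + 2*y^4 - 2*x^2 - 2*y^2 + 2*z^2 - 1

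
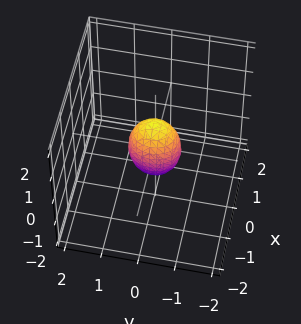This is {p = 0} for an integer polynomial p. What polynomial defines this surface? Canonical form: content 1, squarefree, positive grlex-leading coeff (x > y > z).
3*x^2 + 2*y^2 + z^2 - 1

(a) Degree: bounded and convex; a quadric, so deg p = 2.
(b) Symmetries: the z ↦ −z reflection is a symmetry, so z appears only in even powers; it's symmetric under y → −y, forcing even powers of y; the x ↦ −x reflection is a symmetry, so x appears only in even powers.
(c) Against the integer gridlines: among the integer gridlines, it crosses the z-axis at z ∈ {-1, 1}.
(d) Fitting integer coefficients to these (and the overall shape) gives p.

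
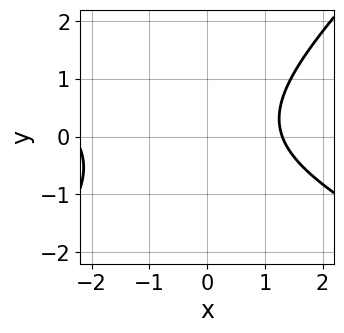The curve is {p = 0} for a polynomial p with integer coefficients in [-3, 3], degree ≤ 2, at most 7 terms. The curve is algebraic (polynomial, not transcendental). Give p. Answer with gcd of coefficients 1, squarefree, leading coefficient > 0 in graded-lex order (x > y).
1. deg p = 2.
2. Checking where it meets the axes: the curve avoids every integer y-axis point in the box.
3. The integer polynomial consistent with all of this is the stated p.

x^2 + x*y - 2*y^2 + x - 3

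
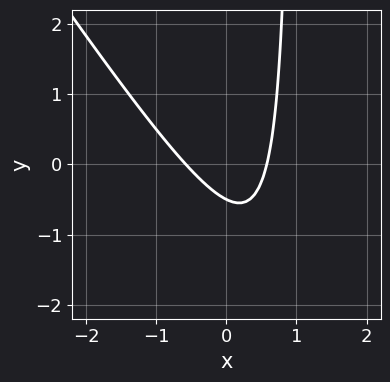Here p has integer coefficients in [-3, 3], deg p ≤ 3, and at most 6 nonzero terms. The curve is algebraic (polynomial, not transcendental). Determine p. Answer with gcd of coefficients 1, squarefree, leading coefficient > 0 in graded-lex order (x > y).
3*x^2 + 2*x*y - 2*y - 1

1. deg p = 2.
2. Matching integer coefficients to the picture gives p.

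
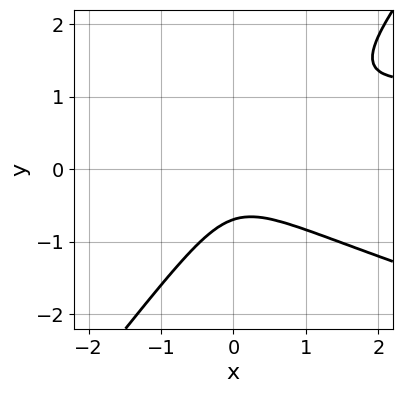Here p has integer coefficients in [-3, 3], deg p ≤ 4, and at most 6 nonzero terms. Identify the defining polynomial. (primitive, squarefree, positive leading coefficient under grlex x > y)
First, deg p = 3. The shape is more complex than any degree-2 curve.
Then, from the axis intercepts and sections: the curve avoids every integer x-axis point in the box.
Finally, these observations pin down the coefficients.

x^2*y + 3*x*y^2 - 3*y^3 - 2*x^2 - 1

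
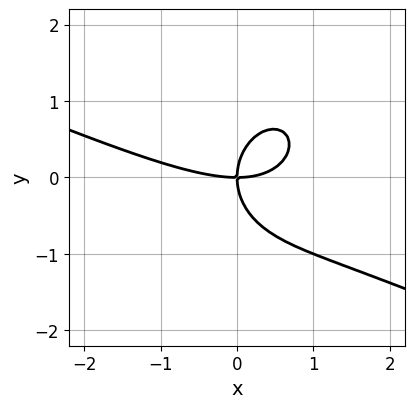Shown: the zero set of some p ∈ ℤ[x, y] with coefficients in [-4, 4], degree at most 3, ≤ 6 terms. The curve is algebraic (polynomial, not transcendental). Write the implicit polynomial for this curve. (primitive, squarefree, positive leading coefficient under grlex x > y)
(a) The degree is 3 — no degree-2 curve has this shape.
(b) Against the integer gridlines: it crosses the y-axis at the gridline y = 0; it crosses the x-axis at the gridline x = 0.
(c) Putting this together gives p.

x^3 + 2*x^2*y + 2*y^3 - 3*x*y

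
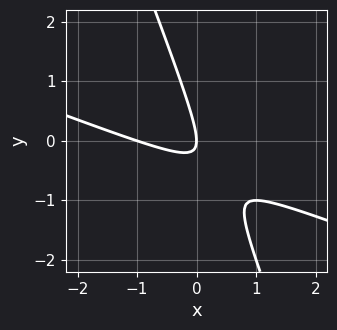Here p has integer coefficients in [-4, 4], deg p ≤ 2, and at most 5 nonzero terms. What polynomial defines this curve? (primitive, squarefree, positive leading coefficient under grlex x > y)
Degree: a generic line meets the curve in up to 2 points, so deg p = 2.
Observable constraints: the x-axis gridline crossings are at x ∈ {-1, 0}; one y-axis crossing is at y = 0.
Putting this together gives p.

x^2 + 3*x*y + y^2 + x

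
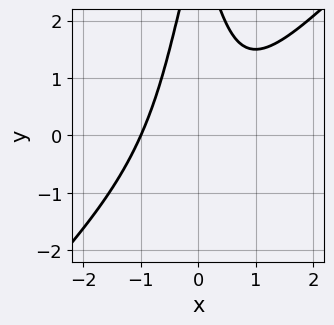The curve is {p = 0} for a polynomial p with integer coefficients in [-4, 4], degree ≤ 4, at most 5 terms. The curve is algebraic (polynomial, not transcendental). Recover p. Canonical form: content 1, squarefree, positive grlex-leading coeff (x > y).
3*x^3 - 3*x^2*y - y + 3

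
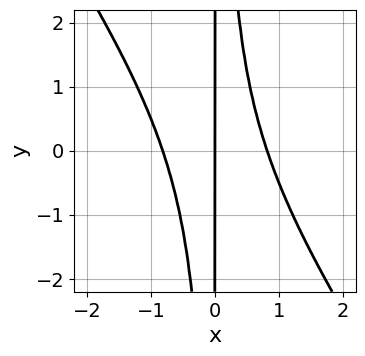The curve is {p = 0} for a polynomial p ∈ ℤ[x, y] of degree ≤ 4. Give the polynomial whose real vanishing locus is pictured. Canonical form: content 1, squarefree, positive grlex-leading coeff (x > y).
The degree is 3 — a generic line meets the curve in up to 3 points.
Observable constraints: the visible y-axis segment lies entirely on the curve; one x-axis crossing is at x = 0.
Putting this together gives p.

3*x^3 + 2*x^2*y - 2*x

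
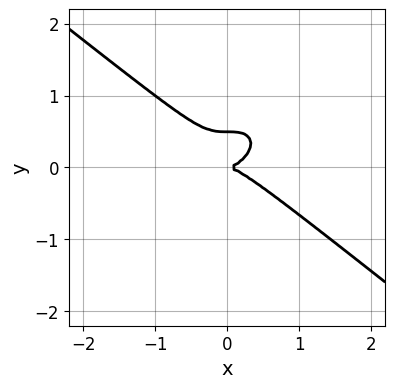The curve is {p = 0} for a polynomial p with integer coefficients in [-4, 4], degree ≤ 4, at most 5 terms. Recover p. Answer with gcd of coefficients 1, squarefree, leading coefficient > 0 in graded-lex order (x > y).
deg p = 3. The shape is more complex than any degree-2 curve.
Checking where it meets the axes: one x-axis crossing is at x = 0; it meets the y-axis at y = 0 (among the integer gridlines).
Putting this together gives p.

x^3 + 2*y^3 - y^2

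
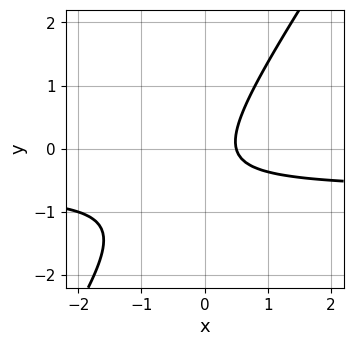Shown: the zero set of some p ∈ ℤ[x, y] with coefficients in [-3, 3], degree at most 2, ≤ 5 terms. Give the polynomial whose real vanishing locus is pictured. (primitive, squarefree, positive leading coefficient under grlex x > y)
First, degree: no degree-1 curve has this shape, so deg p = 2.
Next, observable constraints: it misses every integer gridline on the y-axis.
Finally, assembling these constraints gives the stated polynomial.

3*x*y - 2*y^2 + 2*x - y - 1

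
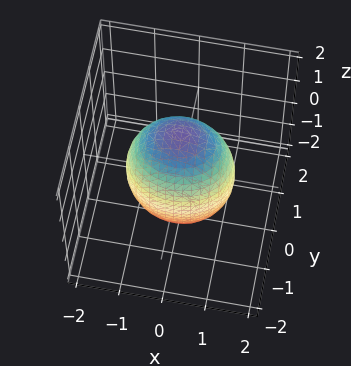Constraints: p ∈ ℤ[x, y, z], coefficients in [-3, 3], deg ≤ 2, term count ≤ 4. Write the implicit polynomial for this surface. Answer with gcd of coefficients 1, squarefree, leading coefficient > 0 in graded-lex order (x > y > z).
(a) Degree: bounded and convex; a quadric, so deg p = 2.
(b) Symmetries: it's symmetric under y → −y, forcing even powers of y; it's symmetric under x → −x, forcing even powers of x; the z ↦ −z reflection is a symmetry, so z appears only in even powers.
(c) From the axis intercepts and sections: the y-axis gridline crossings are at y ∈ {-1, 1}.
(d) Putting this together gives p.

2*x^2 + 3*y^2 + z^2 - 3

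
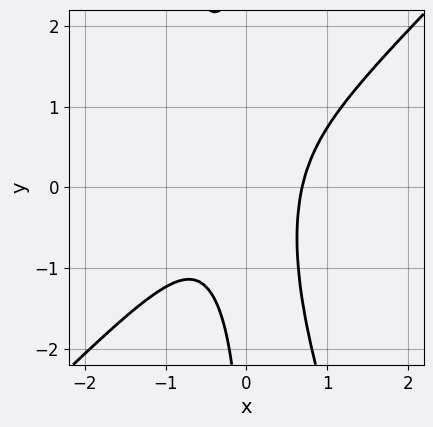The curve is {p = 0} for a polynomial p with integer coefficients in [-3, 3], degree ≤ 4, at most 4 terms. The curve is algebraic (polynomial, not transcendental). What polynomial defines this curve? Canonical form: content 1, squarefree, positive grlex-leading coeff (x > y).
(a) The degree is 3 — no degree-2 curve has this shape.
(b) Checking where it meets the axes: it misses every integer gridline on the y-axis.
(c) The integer polynomial consistent with all of this is the stated p.

3*x^3 - 2*x^2*y - x*y^2 - 1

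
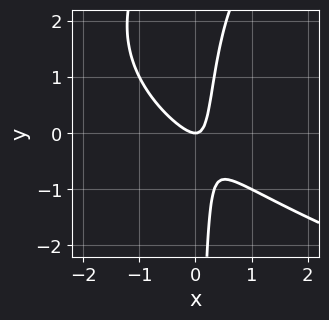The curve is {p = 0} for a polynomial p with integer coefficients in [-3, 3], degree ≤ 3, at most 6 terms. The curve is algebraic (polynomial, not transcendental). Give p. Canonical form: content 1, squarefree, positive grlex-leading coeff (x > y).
x*y^2 - 3*x^2 - 3*x*y + y

(a) The degree is 3 — the shape is more complex than any degree-2 curve.
(b) From the axis intercepts and sections: one y-axis crossing is at y = 0; it meets the x-axis at x = 0 (among the integer gridlines).
(c) Solving for integer coefficients yields p as stated.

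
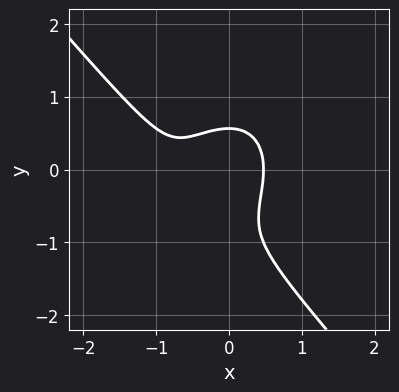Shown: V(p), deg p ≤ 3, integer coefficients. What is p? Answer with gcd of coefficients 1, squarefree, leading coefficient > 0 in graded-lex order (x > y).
(a) The degree is 3 — the shape is more complex than any degree-2 curve.
(b) Solving for integer coefficients yields p as stated.

3*x^3 + 2*y^3 + 3*x^2 + 2*y^2 - 1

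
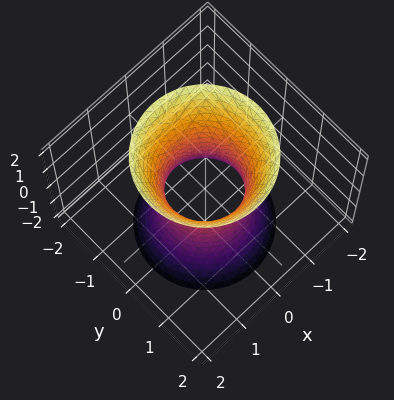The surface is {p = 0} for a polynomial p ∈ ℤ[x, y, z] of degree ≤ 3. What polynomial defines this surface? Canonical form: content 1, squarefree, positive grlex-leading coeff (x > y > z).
3*x^2 + 3*y^2 - z^2 - 2

(a) deg p = 2.
(b) Symmetry: the z-axis is an axis of rotation, so x and y enter only as x² + y²; mirror symmetry z ↦ −z ⇒ only even powers of z.
(c) Checking where it meets the axes: a circular section at z = -2 has radius between 1 and 2; no z-intercept at any integer in the box.
(d) Together with the visible shape, these determine p as stated.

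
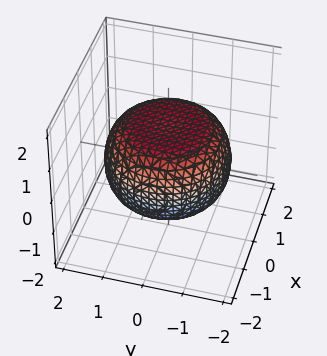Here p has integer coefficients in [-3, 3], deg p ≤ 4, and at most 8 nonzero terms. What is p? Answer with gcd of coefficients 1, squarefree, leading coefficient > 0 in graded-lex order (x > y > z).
x^4 + 2*x^2*y^2 + y^4 - x^2 - y^2 + 3*z^2 - 3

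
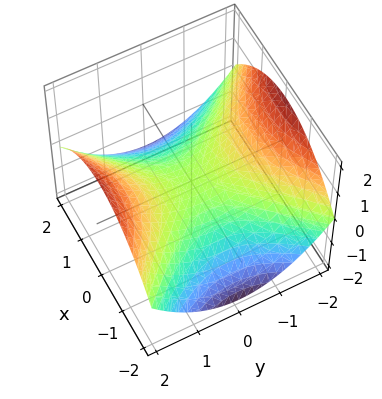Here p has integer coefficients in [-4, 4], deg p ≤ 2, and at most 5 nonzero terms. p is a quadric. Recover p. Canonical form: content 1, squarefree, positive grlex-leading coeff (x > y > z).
x^2 - y^2 + 3*z

deg p = 2. A hyperbolic paraboloid; a quadric.
Symmetries: it's symmetric under y → −y, forcing even powers of y; mirror symmetry x ↦ −x ⇒ only even powers of x.
Observable constraints: one y-axis crossing is at y = 0; it meets the x-axis at x = 0 (among the integer gridlines); one z-axis crossing is at z = 0.
Assembling these constraints gives the stated polynomial.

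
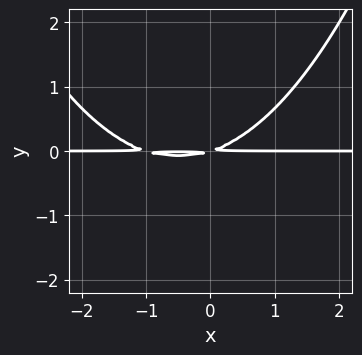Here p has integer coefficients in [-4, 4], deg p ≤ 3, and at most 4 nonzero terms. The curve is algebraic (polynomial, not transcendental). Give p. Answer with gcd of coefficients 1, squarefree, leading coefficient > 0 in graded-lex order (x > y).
(a) Degree: no degree-2 curve has this shape, so deg p = 3.
(b) Checking where it meets the axes: every point of the x-axis in the box is on the curve.
(c) Fitting integer coefficients to these (and the overall shape) gives p.

x^2*y + x*y - 3*y^2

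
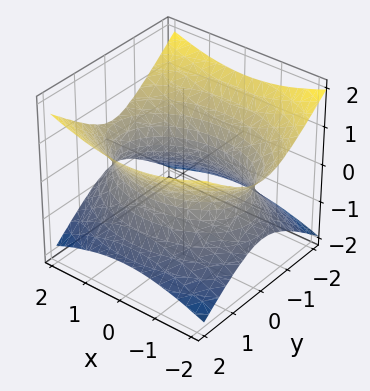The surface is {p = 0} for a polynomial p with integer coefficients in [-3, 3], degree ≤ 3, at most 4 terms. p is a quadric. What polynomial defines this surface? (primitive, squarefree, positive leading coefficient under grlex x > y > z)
Degree: an hourglass — one-sheet hyperboloid; a quadric, so deg p = 2.
Symmetries: mirror symmetry x ↦ −x ⇒ only even powers of x; mirror symmetry z ↦ −z ⇒ only even powers of z; it's symmetric under y → −y, forcing even powers of y.
Checking where it meets the axes: the surface avoids every integer z-axis point in the box.
Putting this together gives p.

x^2 + 2*y^2 - 3*z^2 - 3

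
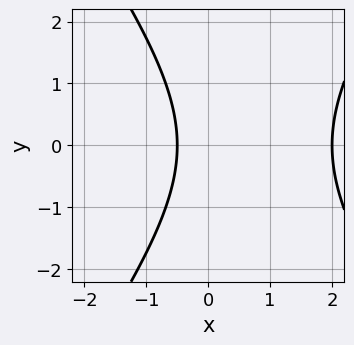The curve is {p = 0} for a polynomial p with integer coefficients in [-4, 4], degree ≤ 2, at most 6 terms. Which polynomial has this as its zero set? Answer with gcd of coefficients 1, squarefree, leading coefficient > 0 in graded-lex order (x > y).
2*x^2 - y^2 - 3*x - 2

1. Degree: no degree-1 curve has this shape, so deg p = 2.
2. Symmetries: it's symmetric under y → −y, forcing even powers of y.
3. From the visible intercepts: it crosses the x-axis at the gridline x = 2; no y-intercept at any integer in the box.
4. Together with the visible shape, these determine p as stated.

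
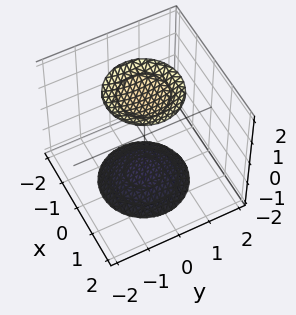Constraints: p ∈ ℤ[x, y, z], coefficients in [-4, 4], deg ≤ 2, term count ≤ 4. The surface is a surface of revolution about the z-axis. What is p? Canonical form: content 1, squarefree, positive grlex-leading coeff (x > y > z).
(a) The picture has 2 separate pieces. Treating them together as one polynomial.
(b) The degree is 2 — the shape is more complex than any degree-1 surface.
(c) By symmetry, every cross-section ⟂ z is a circle, so x, y appear only via x² + y².
(d) Observable constraints: a circular section at z = -2 has radius exactly 1; the surface avoids every integer y-axis point in the box.
(e) Together with the visible shape, these determine p as stated.

x^2 + y^2 - z^2 + 3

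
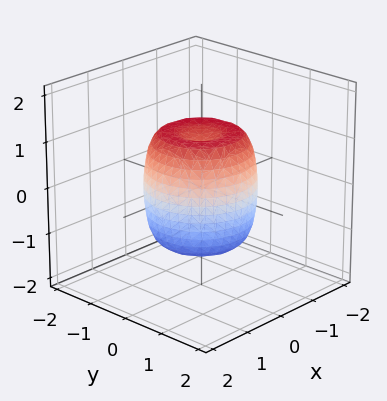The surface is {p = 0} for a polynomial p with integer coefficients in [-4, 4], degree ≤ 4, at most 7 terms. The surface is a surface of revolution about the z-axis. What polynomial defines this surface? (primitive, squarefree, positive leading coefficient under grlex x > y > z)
2*x^4 + 4*x^2*y^2 + 2*y^4 - 2*x^2 - 2*y^2 + z^2 - 1

First, degree: a generic line meets the surface in up to 4 points, so deg p = 4.
Then, symmetries: the z-axis is an axis of rotation, so x and y enter only as x² + y².
Next, reading off the gridlines: a circular section at z = 0 has radius between 1 and 2; the z-axis gridline crossings are at z ∈ {-1, 1}.
Finally, putting this together gives p.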